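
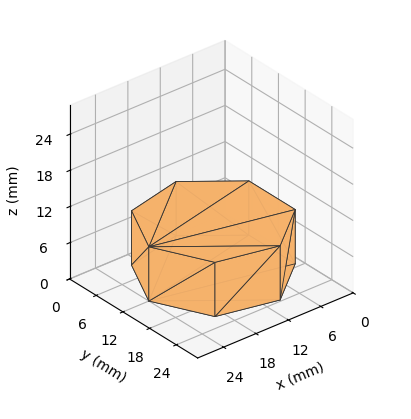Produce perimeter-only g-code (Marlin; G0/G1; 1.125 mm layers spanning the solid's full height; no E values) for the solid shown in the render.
Reading the render: the shape is a regular 7-sided prism (a cylinder approximated with 7 flat sides), circumscribed radius ≈ 12 mm, height ≈ 9 mm (dimensions read to the nearest mm from the axis ticks). For the g-code, the solid's height is divided into equal slices at the stated Δz and each level perimeter traced with G1 moves after a G0 lift.

; perimeter-only toolpath
G21 ; units = mm
G90 ; absolute positioning
G28 ; home
; layer 1
G0 Z1.125
G0 X24.000 Y12.000
G1 X19.482 Y21.382
G1 X9.330 Y23.699
G1 X1.188 Y17.207
G1 X1.188 Y6.793
G1 X9.330 Y0.301
G1 X19.482 Y2.618
G1 X24.000 Y12.000
; layer 2
G0 Z2.250
G0 X24.000 Y12.000
G1 X19.482 Y21.382
G1 X9.330 Y23.699
G1 X1.188 Y17.207
G1 X1.188 Y6.793
G1 X9.330 Y0.301
G1 X19.482 Y2.618
G1 X24.000 Y12.000
; layer 3
G0 Z3.375
G0 X24.000 Y12.000
G1 X19.482 Y21.382
G1 X9.330 Y23.699
G1 X1.188 Y17.207
G1 X1.188 Y6.793
G1 X9.330 Y0.301
G1 X19.482 Y2.618
G1 X24.000 Y12.000
; layer 4
G0 Z4.500
G0 X24.000 Y12.000
G1 X19.482 Y21.382
G1 X9.330 Y23.699
G1 X1.188 Y17.207
G1 X1.188 Y6.793
G1 X9.330 Y0.301
G1 X19.482 Y2.618
G1 X24.000 Y12.000
; layer 5
G0 Z5.625
G0 X24.000 Y12.000
G1 X19.482 Y21.382
G1 X9.330 Y23.699
G1 X1.188 Y17.207
G1 X1.188 Y6.793
G1 X9.330 Y0.301
G1 X19.482 Y2.618
G1 X24.000 Y12.000
; layer 6
G0 Z6.750
G0 X24.000 Y12.000
G1 X19.482 Y21.382
G1 X9.330 Y23.699
G1 X1.188 Y17.207
G1 X1.188 Y6.793
G1 X9.330 Y0.301
G1 X19.482 Y2.618
G1 X24.000 Y12.000
; layer 7
G0 Z7.875
G0 X24.000 Y12.000
G1 X19.482 Y21.382
G1 X9.330 Y23.699
G1 X1.188 Y17.207
G1 X1.188 Y6.793
G1 X9.330 Y0.301
G1 X19.482 Y2.618
G1 X24.000 Y12.000
; layer 8
G0 Z9.000
G0 X24.000 Y12.000
G1 X19.482 Y21.382
G1 X9.330 Y23.699
G1 X1.188 Y17.207
G1 X1.188 Y6.793
G1 X9.330 Y0.301
G1 X19.482 Y2.618
G1 X24.000 Y12.000
M2 ; end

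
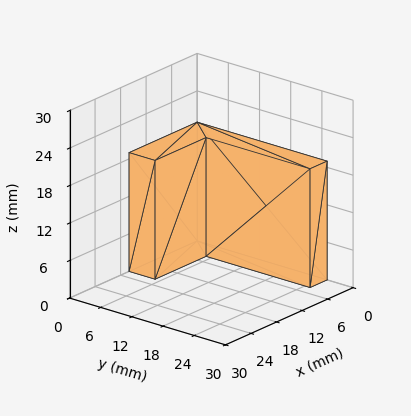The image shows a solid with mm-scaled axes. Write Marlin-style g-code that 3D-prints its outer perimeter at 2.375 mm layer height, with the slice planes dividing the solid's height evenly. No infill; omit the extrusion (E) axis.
Reading the render: the shape is an L-shaped prism: outer 16 × 25 mm, arm thicknesses ≈ 5 mm (horizontal) and 4 mm (vertical), extruded 19 mm in z (dimensions read to the nearest mm from the axis ticks). For the g-code, the solid's height is divided into equal slices at the stated Δz and each level perimeter traced with G1 moves after a G0 lift.

; perimeter-only toolpath
G21 ; units = mm
G90 ; absolute positioning
G28 ; home
; layer 1
G0 Z2.375
G0 X0.000 Y0.000
G1 X16.000 Y0.000
G1 X16.000 Y5.000
G1 X4.000 Y5.000
G1 X4.000 Y25.000
G1 X0.000 Y25.000
G1 X0.000 Y0.000
; layer 2
G0 Z4.750
G0 X0.000 Y0.000
G1 X16.000 Y0.000
G1 X16.000 Y5.000
G1 X4.000 Y5.000
G1 X4.000 Y25.000
G1 X0.000 Y25.000
G1 X0.000 Y0.000
; layer 3
G0 Z7.125
G0 X0.000 Y0.000
G1 X16.000 Y0.000
G1 X16.000 Y5.000
G1 X4.000 Y5.000
G1 X4.000 Y25.000
G1 X0.000 Y25.000
G1 X0.000 Y0.000
; layer 4
G0 Z9.500
G0 X0.000 Y0.000
G1 X16.000 Y0.000
G1 X16.000 Y5.000
G1 X4.000 Y5.000
G1 X4.000 Y25.000
G1 X0.000 Y25.000
G1 X0.000 Y0.000
; layer 5
G0 Z11.875
G0 X0.000 Y0.000
G1 X16.000 Y0.000
G1 X16.000 Y5.000
G1 X4.000 Y5.000
G1 X4.000 Y25.000
G1 X0.000 Y25.000
G1 X0.000 Y0.000
; layer 6
G0 Z14.250
G0 X0.000 Y0.000
G1 X16.000 Y0.000
G1 X16.000 Y5.000
G1 X4.000 Y5.000
G1 X4.000 Y25.000
G1 X0.000 Y25.000
G1 X0.000 Y0.000
; layer 7
G0 Z16.625
G0 X0.000 Y0.000
G1 X16.000 Y0.000
G1 X16.000 Y5.000
G1 X4.000 Y5.000
G1 X4.000 Y25.000
G1 X0.000 Y25.000
G1 X0.000 Y0.000
; layer 8
G0 Z19.000
G0 X0.000 Y0.000
G1 X16.000 Y0.000
G1 X16.000 Y5.000
G1 X4.000 Y5.000
G1 X4.000 Y25.000
G1 X0.000 Y25.000
G1 X0.000 Y0.000
M2 ; end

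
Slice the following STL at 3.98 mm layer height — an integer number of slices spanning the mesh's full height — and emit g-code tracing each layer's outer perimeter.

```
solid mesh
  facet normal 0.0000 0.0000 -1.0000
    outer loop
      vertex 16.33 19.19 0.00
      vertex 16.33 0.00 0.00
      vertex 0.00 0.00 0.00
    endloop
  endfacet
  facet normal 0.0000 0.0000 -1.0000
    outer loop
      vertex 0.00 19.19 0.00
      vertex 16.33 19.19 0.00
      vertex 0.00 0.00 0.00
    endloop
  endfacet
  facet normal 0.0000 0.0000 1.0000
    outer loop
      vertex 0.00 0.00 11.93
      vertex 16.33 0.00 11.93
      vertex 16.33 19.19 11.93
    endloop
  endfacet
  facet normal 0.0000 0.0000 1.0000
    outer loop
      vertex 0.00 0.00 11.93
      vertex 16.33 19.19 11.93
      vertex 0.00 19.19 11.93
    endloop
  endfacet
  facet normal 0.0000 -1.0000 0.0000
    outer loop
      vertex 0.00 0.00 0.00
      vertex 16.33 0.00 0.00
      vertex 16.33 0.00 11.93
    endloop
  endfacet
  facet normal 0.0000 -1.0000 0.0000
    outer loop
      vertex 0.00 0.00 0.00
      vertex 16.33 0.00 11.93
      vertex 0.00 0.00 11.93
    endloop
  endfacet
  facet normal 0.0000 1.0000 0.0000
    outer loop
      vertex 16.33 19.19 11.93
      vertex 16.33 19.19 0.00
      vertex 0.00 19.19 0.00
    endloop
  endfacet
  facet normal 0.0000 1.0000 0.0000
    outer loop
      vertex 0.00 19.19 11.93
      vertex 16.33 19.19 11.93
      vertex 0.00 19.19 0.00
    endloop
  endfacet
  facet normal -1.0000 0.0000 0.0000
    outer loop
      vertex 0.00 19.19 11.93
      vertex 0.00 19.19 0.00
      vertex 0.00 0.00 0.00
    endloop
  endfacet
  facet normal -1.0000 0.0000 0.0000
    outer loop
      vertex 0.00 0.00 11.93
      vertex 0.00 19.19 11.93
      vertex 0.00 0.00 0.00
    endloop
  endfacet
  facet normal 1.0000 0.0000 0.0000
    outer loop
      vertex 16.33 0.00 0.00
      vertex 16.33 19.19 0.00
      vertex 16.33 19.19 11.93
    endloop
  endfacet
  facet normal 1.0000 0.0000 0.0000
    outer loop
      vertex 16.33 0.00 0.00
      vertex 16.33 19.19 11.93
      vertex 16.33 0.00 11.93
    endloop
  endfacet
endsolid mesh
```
; perimeter-only toolpath
G21 ; units = mm
G90 ; absolute positioning
G28 ; home
; layer 1
G0 Z3.98
G0 X0.00 Y0.00
G1 X16.33 Y0.00
G1 X16.33 Y19.19
G1 X0.00 Y19.19
G1 X0.00 Y0.00
; layer 2
G0 Z7.95
G0 X0.00 Y0.00
G1 X16.33 Y0.00
G1 X16.33 Y19.19
G1 X0.00 Y19.19
G1 X0.00 Y0.00
; layer 3
G0 Z11.93
G0 X0.00 Y0.00
G1 X16.33 Y0.00
G1 X16.33 Y19.19
G1 X0.00 Y19.19
G1 X0.00 Y0.00
M2 ; end

The solid is a rectangular box, roughly 16.3 × 19.2 mm footprint and 11.9 mm tall. Slicing at Δz = 3.98 mm — 3 equal slices spanning the solid's height, so layer i sits at z = i·h/3 — gives 3 non-empty perimeters. Each is a 4-segment closed polygon; G0 lifts to the layer z and rapids to the start vertex, then G1 traces the edges.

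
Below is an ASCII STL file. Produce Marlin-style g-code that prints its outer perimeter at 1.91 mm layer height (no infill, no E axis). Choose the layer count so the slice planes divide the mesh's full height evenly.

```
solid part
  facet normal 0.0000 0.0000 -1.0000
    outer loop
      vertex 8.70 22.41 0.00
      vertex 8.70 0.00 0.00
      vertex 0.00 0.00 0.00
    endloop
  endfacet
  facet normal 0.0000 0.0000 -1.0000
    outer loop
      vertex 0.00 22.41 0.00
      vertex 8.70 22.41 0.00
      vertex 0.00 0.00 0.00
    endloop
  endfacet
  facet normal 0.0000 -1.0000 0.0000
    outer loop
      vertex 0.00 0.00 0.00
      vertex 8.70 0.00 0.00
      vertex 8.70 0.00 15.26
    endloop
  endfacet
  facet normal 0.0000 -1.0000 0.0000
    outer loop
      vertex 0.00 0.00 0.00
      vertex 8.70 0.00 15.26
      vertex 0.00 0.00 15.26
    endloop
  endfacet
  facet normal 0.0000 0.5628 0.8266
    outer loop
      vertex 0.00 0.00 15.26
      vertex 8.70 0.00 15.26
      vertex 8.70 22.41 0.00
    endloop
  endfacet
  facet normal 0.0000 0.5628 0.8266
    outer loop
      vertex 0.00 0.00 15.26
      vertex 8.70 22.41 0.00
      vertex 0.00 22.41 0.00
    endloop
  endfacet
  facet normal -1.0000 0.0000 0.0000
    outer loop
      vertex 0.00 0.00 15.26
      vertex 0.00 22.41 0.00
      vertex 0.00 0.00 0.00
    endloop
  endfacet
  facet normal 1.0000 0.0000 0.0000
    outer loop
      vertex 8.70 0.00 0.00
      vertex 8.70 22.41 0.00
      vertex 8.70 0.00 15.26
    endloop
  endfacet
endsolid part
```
; perimeter-only toolpath
G21 ; units = mm
G90 ; absolute positioning
G28 ; home
; layer 1
G0 Z1.91
G0 X0.00 Y0.00
G1 X8.70 Y0.00
G1 X8.70 Y19.61
G1 X0.00 Y19.61
G1 X0.00 Y0.00
; layer 2
G0 Z3.81
G0 X0.00 Y0.00
G1 X8.70 Y0.00
G1 X8.70 Y16.81
G1 X0.00 Y16.81
G1 X0.00 Y0.00
; layer 3
G0 Z5.72
G0 X0.00 Y0.00
G1 X8.70 Y0.00
G1 X8.70 Y14.01
G1 X0.00 Y14.01
G1 X0.00 Y0.00
; layer 4
G0 Z7.63
G0 X0.00 Y0.00
G1 X8.70 Y0.00
G1 X8.70 Y11.21
G1 X0.00 Y11.21
G1 X0.00 Y0.00
; layer 5
G0 Z9.54
G0 X0.00 Y0.00
G1 X8.70 Y0.00
G1 X8.70 Y8.40
G1 X0.00 Y8.40
G1 X0.00 Y0.00
; layer 6
G0 Z11.45
G0 X0.00 Y0.00
G1 X8.70 Y0.00
G1 X8.70 Y5.60
G1 X0.00 Y5.60
G1 X0.00 Y0.00
; layer 7
G0 Z13.35
G0 X0.00 Y0.00
G1 X8.70 Y0.00
G1 X8.70 Y2.80
G1 X0.00 Y2.80
G1 X0.00 Y0.00
M2 ; end

The solid is a wedge (ramp): 8.7 × 22.4 mm base, rising to 15.3 mm along the y=0 edge and sloping linearly to z=0 at y=22.4. Slicing at Δz = 1.91 mm — 8 equal slices spanning the solid's height, so layer i sits at z = i·h/8 — gives 7 non-empty perimeters. Each is a 4-segment closed polygon; G0 lifts to the layer z and rapids to the start vertex, then G1 traces the edges. The cross-section shrinks linearly with z (the slice at the apex is degenerate and omitted).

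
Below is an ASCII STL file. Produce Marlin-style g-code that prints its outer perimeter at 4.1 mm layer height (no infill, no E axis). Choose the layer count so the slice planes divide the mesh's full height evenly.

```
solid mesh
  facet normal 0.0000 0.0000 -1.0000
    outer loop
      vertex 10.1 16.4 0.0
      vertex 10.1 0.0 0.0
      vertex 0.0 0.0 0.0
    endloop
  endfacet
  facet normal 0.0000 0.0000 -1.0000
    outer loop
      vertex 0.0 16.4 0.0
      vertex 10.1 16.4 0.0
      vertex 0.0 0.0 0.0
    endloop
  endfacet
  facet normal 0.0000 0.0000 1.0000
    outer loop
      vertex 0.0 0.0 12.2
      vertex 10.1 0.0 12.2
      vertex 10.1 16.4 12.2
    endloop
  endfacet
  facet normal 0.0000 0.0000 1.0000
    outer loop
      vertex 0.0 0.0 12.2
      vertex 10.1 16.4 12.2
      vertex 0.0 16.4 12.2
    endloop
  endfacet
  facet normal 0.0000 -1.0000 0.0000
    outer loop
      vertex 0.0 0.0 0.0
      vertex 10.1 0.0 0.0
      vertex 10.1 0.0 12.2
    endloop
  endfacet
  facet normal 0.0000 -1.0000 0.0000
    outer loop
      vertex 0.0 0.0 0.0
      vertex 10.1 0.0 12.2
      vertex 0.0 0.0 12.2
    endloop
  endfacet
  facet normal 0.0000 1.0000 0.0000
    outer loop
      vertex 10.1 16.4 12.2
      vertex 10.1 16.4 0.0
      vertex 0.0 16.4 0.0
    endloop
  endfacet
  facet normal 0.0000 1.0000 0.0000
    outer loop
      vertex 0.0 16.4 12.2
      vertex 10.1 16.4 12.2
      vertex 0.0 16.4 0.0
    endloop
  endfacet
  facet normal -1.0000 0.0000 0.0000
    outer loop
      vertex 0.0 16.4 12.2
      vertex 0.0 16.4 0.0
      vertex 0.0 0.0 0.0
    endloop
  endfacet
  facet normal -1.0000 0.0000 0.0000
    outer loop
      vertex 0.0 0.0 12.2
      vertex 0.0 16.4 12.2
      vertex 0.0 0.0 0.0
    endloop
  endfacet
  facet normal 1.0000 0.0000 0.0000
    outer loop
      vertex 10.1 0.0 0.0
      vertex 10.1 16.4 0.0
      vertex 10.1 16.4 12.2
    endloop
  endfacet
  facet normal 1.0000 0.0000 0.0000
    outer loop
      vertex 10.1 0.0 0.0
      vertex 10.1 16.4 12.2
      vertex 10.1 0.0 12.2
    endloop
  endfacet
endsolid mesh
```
; perimeter-only toolpath
G21 ; units = mm
G90 ; absolute positioning
G28 ; home
; layer 1
G0 Z4.1
G0 X0.0 Y0.0
G1 X10.1 Y0.0
G1 X10.1 Y16.4
G1 X0.0 Y16.4
G1 X0.0 Y0.0
; layer 2
G0 Z8.1
G0 X0.0 Y0.0
G1 X10.1 Y0.0
G1 X10.1 Y16.4
G1 X0.0 Y16.4
G1 X0.0 Y0.0
; layer 3
G0 Z12.2
G0 X0.0 Y0.0
G1 X10.1 Y0.0
G1 X10.1 Y16.4
G1 X0.0 Y16.4
G1 X0.0 Y0.0
M2 ; end

The solid is a rectangular box, roughly 10.1 × 16.4 mm footprint and 12.2 mm tall. Slicing at Δz = 4.1 mm — 3 equal slices spanning the solid's height, so layer i sits at z = i·h/3 — gives 3 non-empty perimeters. Each is a 4-segment closed polygon; G0 lifts to the layer z and rapids to the start vertex, then G1 traces the edges.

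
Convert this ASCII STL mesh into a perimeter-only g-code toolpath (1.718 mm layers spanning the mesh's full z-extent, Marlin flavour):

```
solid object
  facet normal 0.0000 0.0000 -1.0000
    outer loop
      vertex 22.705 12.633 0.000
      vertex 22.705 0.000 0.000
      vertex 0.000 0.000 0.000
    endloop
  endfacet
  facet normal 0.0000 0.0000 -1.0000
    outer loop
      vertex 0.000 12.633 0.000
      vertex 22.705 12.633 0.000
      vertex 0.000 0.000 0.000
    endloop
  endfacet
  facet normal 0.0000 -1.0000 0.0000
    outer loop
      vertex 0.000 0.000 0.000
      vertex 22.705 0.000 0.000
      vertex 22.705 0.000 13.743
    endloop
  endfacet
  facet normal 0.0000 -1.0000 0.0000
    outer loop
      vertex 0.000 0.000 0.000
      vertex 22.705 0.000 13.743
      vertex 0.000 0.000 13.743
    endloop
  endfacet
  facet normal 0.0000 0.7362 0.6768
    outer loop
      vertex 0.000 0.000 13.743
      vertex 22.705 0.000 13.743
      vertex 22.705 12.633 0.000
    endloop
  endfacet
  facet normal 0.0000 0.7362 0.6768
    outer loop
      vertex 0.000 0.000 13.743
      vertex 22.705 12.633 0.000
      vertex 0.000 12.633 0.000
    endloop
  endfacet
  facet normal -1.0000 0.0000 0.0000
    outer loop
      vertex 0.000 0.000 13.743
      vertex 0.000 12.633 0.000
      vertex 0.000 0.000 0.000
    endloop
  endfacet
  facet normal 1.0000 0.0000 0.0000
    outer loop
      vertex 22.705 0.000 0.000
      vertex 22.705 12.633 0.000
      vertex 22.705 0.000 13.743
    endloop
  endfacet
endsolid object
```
; perimeter-only toolpath
G21 ; units = mm
G90 ; absolute positioning
G28 ; home
; layer 1
G0 Z1.718
G0 X0.000 Y0.000
G1 X22.705 Y0.000
G1 X22.705 Y11.054
G1 X0.000 Y11.054
G1 X0.000 Y0.000
; layer 2
G0 Z3.436
G0 X0.000 Y0.000
G1 X22.705 Y0.000
G1 X22.705 Y9.475
G1 X0.000 Y9.475
G1 X0.000 Y0.000
; layer 3
G0 Z5.154
G0 X0.000 Y0.000
G1 X22.705 Y0.000
G1 X22.705 Y7.896
G1 X0.000 Y7.896
G1 X0.000 Y0.000
; layer 4
G0 Z6.872
G0 X0.000 Y0.000
G1 X22.705 Y0.000
G1 X22.705 Y6.316
G1 X0.000 Y6.316
G1 X0.000 Y0.000
; layer 5
G0 Z8.589
G0 X0.000 Y0.000
G1 X22.705 Y0.000
G1 X22.705 Y4.737
G1 X0.000 Y4.737
G1 X0.000 Y0.000
; layer 6
G0 Z10.307
G0 X0.000 Y0.000
G1 X22.705 Y0.000
G1 X22.705 Y3.158
G1 X0.000 Y3.158
G1 X0.000 Y0.000
; layer 7
G0 Z12.025
G0 X0.000 Y0.000
G1 X22.705 Y0.000
G1 X22.705 Y1.579
G1 X0.000 Y1.579
G1 X0.000 Y0.000
M2 ; end

The solid is a wedge (ramp): 22.7 × 12.6 mm base, rising to 13.7 mm along the y=0 edge and sloping linearly to z=0 at y=12.6. Slicing at Δz = 1.718 mm — 8 equal slices spanning the solid's height, so layer i sits at z = i·h/8 — gives 7 non-empty perimeters. Each is a 4-segment closed polygon; G0 lifts to the layer z and rapids to the start vertex, then G1 traces the edges. The cross-section shrinks linearly with z (the slice at the apex is degenerate and omitted).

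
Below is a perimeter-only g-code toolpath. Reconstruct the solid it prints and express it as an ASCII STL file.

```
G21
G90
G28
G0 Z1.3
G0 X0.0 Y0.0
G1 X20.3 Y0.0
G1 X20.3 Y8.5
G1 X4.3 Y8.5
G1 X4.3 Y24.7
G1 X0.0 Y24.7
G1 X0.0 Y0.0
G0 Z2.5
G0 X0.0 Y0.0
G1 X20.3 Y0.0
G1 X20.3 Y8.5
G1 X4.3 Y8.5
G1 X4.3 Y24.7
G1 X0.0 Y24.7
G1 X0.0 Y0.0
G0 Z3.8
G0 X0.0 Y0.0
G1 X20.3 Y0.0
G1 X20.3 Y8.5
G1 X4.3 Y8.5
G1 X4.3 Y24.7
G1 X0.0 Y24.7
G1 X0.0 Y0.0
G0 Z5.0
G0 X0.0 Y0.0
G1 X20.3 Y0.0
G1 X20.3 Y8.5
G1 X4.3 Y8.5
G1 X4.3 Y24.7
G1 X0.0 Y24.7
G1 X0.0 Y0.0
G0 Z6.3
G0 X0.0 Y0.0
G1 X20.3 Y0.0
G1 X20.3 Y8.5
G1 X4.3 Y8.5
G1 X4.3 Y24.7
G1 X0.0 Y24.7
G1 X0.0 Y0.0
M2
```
solid part
  facet normal 0.0000 0.0000 -1.0000
    outer loop
      vertex 20.3 8.5 0.0
      vertex 20.3 0.0 0.0
      vertex 0.0 0.0 0.0
    endloop
  endfacet
  facet normal 0.0000 0.0000 -1.0000
    outer loop
      vertex 4.3 8.5 0.0
      vertex 20.3 8.5 0.0
      vertex 0.0 0.0 0.0
    endloop
  endfacet
  facet normal 0.0000 0.0000 -1.0000
    outer loop
      vertex 4.3 24.7 0.0
      vertex 4.3 8.5 0.0
      vertex 0.0 0.0 0.0
    endloop
  endfacet
  facet normal 0.0000 0.0000 -1.0000
    outer loop
      vertex 0.0 24.7 0.0
      vertex 4.3 24.7 0.0
      vertex 0.0 0.0 0.0
    endloop
  endfacet
  facet normal 0.0000 0.0000 1.0000
    outer loop
      vertex 0.0 0.0 6.3
      vertex 20.3 0.0 6.3
      vertex 20.3 8.5 6.3
    endloop
  endfacet
  facet normal 0.0000 0.0000 1.0000
    outer loop
      vertex 0.0 0.0 6.3
      vertex 20.3 8.5 6.3
      vertex 4.3 8.5 6.3
    endloop
  endfacet
  facet normal 0.0000 0.0000 1.0000
    outer loop
      vertex 0.0 0.0 6.3
      vertex 4.3 8.5 6.3
      vertex 4.3 24.7 6.3
    endloop
  endfacet
  facet normal 0.0000 0.0000 1.0000
    outer loop
      vertex 0.0 0.0 6.3
      vertex 4.3 24.7 6.3
      vertex 0.0 24.7 6.3
    endloop
  endfacet
  facet normal 0.0000 -1.0000 0.0000
    outer loop
      vertex 0.0 0.0 0.0
      vertex 20.3 0.0 0.0
      vertex 20.3 0.0 6.3
    endloop
  endfacet
  facet normal 0.0000 -1.0000 0.0000
    outer loop
      vertex 0.0 0.0 0.0
      vertex 20.3 0.0 6.3
      vertex 0.0 0.0 6.3
    endloop
  endfacet
  facet normal 1.0000 0.0000 0.0000
    outer loop
      vertex 20.3 0.0 0.0
      vertex 20.3 8.5 0.0
      vertex 20.3 8.5 6.3
    endloop
  endfacet
  facet normal 1.0000 0.0000 0.0000
    outer loop
      vertex 20.3 0.0 0.0
      vertex 20.3 8.5 6.3
      vertex 20.3 0.0 6.3
    endloop
  endfacet
  facet normal 0.0000 1.0000 0.0000
    outer loop
      vertex 20.3 8.5 0.0
      vertex 4.3 8.5 0.0
      vertex 4.3 8.5 6.3
    endloop
  endfacet
  facet normal 0.0000 1.0000 0.0000
    outer loop
      vertex 20.3 8.5 0.0
      vertex 4.3 8.5 6.3
      vertex 20.3 8.5 6.3
    endloop
  endfacet
  facet normal 1.0000 0.0000 0.0000
    outer loop
      vertex 4.3 8.5 0.0
      vertex 4.3 24.7 0.0
      vertex 4.3 24.7 6.3
    endloop
  endfacet
  facet normal 1.0000 0.0000 0.0000
    outer loop
      vertex 4.3 8.5 0.0
      vertex 4.3 24.7 6.3
      vertex 4.3 8.5 6.3
    endloop
  endfacet
  facet normal 0.0000 1.0000 0.0000
    outer loop
      vertex 4.3 24.7 0.0
      vertex 0.0 24.7 0.0
      vertex 0.0 24.7 6.3
    endloop
  endfacet
  facet normal 0.0000 1.0000 0.0000
    outer loop
      vertex 4.3 24.7 0.0
      vertex 0.0 24.7 6.3
      vertex 4.3 24.7 6.3
    endloop
  endfacet
  facet normal -1.0000 0.0000 0.0000
    outer loop
      vertex 0.0 24.7 0.0
      vertex 0.0 0.0 0.0
      vertex 0.0 0.0 6.3
    endloop
  endfacet
  facet normal -1.0000 0.0000 0.0000
    outer loop
      vertex 0.0 24.7 0.0
      vertex 0.0 0.0 6.3
      vertex 0.0 24.7 6.3
    endloop
  endfacet
endsolid part

The G0 Z moves step by Δz≈1.3 mm. Every layer's G1 loop is the same polygon, so the solid is a straight extrusion of it from z=0 to z≈6.3. Closing with flat bottom and top caps and triangulating gives 20 facets — an L-shaped prism: outer 20.3 × 24.7 mm, arm thicknesses ≈ 8.5 mm (horizontal) and 4.3 mm (vertical), extruded 6.3 mm in z.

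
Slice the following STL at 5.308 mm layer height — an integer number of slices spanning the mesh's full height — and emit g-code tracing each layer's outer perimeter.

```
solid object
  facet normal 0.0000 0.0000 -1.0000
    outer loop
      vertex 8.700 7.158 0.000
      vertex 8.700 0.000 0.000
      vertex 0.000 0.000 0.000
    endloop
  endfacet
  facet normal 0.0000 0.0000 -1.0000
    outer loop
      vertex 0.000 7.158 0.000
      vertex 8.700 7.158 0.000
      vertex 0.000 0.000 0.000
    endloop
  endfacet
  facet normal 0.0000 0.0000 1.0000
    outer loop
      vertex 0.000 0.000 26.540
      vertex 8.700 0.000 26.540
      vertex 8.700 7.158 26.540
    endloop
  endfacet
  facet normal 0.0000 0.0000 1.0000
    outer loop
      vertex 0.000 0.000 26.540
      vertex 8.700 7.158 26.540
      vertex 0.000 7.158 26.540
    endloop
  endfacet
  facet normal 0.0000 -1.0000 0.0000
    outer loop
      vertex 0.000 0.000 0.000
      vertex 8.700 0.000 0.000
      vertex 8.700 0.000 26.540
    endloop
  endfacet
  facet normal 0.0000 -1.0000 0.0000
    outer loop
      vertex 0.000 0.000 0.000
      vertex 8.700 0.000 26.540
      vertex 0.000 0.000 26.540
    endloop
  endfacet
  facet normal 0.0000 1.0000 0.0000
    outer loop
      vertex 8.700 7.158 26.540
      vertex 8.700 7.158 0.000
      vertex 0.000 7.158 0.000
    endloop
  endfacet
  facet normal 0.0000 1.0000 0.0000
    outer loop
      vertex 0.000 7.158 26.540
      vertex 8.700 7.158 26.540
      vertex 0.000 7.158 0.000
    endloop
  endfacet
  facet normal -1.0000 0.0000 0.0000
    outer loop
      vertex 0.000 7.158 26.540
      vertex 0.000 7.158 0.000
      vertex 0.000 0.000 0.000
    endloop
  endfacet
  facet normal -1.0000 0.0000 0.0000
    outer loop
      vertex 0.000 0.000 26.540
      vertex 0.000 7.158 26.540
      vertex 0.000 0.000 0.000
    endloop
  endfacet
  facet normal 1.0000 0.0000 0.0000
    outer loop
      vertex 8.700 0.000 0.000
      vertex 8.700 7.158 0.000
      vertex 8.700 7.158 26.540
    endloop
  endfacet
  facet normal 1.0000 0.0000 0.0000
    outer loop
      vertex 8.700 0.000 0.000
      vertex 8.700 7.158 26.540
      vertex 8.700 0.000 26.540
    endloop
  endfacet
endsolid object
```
; perimeter-only toolpath
G21 ; units = mm
G90 ; absolute positioning
G28 ; home
; layer 1
G0 Z5.308
G0 X0.000 Y0.000
G1 X8.700 Y0.000
G1 X8.700 Y7.158
G1 X0.000 Y7.158
G1 X0.000 Y0.000
; layer 2
G0 Z10.616
G0 X0.000 Y0.000
G1 X8.700 Y0.000
G1 X8.700 Y7.158
G1 X0.000 Y7.158
G1 X0.000 Y0.000
; layer 3
G0 Z15.924
G0 X0.000 Y0.000
G1 X8.700 Y0.000
G1 X8.700 Y7.158
G1 X0.000 Y7.158
G1 X0.000 Y0.000
; layer 4
G0 Z21.232
G0 X0.000 Y0.000
G1 X8.700 Y0.000
G1 X8.700 Y7.158
G1 X0.000 Y7.158
G1 X0.000 Y0.000
; layer 5
G0 Z26.540
G0 X0.000 Y0.000
G1 X8.700 Y0.000
G1 X8.700 Y7.158
G1 X0.000 Y7.158
G1 X0.000 Y0.000
M2 ; end

The solid is a rectangular box, roughly 8.7 × 7.16 mm footprint and 26.5 mm tall. Slicing at Δz = 5.308 mm — 5 equal slices spanning the solid's height, so layer i sits at z = i·h/5 — gives 5 non-empty perimeters. Each is a 4-segment closed polygon; G0 lifts to the layer z and rapids to the start vertex, then G1 traces the edges.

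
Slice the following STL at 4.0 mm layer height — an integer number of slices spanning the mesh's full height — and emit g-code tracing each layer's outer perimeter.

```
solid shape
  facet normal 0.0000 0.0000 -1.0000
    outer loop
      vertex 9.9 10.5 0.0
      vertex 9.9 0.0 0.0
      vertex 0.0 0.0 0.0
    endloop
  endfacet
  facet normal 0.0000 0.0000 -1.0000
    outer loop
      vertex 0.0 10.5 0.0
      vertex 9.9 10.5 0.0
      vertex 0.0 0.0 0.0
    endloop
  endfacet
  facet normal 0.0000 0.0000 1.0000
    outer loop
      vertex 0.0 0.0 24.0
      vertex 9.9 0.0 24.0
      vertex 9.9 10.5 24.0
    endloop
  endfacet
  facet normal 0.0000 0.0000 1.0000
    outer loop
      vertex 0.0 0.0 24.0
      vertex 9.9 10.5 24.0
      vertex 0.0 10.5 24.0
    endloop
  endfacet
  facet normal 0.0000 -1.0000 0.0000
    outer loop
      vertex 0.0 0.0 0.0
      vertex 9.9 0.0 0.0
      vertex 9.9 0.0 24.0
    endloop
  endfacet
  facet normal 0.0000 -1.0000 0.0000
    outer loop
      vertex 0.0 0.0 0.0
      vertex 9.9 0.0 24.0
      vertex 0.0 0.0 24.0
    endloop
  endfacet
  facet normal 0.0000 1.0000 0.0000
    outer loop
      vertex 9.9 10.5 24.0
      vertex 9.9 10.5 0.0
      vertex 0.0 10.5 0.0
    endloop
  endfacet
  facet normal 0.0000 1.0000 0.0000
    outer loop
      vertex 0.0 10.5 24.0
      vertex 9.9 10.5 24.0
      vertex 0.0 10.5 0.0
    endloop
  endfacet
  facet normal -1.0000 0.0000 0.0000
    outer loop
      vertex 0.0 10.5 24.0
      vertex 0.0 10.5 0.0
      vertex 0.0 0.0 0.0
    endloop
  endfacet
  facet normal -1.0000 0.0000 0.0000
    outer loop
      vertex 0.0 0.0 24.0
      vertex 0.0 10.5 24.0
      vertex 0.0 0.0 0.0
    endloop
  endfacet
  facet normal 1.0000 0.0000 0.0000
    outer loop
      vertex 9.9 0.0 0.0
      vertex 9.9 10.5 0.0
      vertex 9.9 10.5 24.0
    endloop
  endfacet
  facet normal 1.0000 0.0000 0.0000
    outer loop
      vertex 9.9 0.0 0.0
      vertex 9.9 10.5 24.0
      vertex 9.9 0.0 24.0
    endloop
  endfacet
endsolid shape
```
; perimeter-only toolpath
G21 ; units = mm
G90 ; absolute positioning
G28 ; home
; layer 1
G0 Z4.0
G0 X0.0 Y0.0
G1 X9.9 Y0.0
G1 X9.9 Y10.5
G1 X0.0 Y10.5
G1 X0.0 Y0.0
; layer 2
G0 Z8.0
G0 X0.0 Y0.0
G1 X9.9 Y0.0
G1 X9.9 Y10.5
G1 X0.0 Y10.5
G1 X0.0 Y0.0
; layer 3
G0 Z12.0
G0 X0.0 Y0.0
G1 X9.9 Y0.0
G1 X9.9 Y10.5
G1 X0.0 Y10.5
G1 X0.0 Y0.0
; layer 4
G0 Z16.0
G0 X0.0 Y0.0
G1 X9.9 Y0.0
G1 X9.9 Y10.5
G1 X0.0 Y10.5
G1 X0.0 Y0.0
; layer 5
G0 Z20.0
G0 X0.0 Y0.0
G1 X9.9 Y0.0
G1 X9.9 Y10.5
G1 X0.0 Y10.5
G1 X0.0 Y0.0
; layer 6
G0 Z24.0
G0 X0.0 Y0.0
G1 X9.9 Y0.0
G1 X9.9 Y10.5
G1 X0.0 Y10.5
G1 X0.0 Y0.0
M2 ; end

The solid is a rectangular box, roughly 9.9 × 10.5 mm footprint and 24 mm tall. Slicing at Δz = 4.0 mm — 6 equal slices spanning the solid's height, so layer i sits at z = i·h/6 — gives 6 non-empty perimeters. Each is a 4-segment closed polygon; G0 lifts to the layer z and rapids to the start vertex, then G1 traces the edges.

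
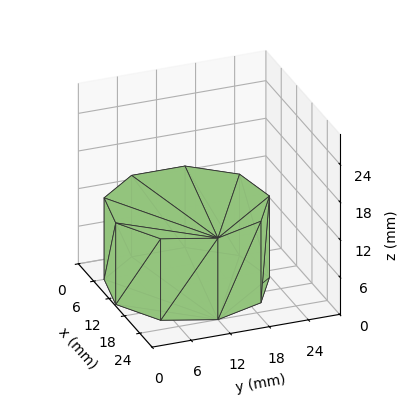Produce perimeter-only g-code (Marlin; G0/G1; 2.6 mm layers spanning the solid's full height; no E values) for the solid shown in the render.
Reading the render: the shape is a regular 9-sided prism (a cylinder approximated with 9 flat sides), circumscribed radius ≈ 12 mm, height ≈ 13 mm (dimensions read to the nearest mm from the axis ticks). For the g-code, the solid's height is divided into equal slices at the stated Δz and each level perimeter traced with G1 moves after a G0 lift.

; perimeter-only toolpath
G21 ; units = mm
G90 ; absolute positioning
G28 ; home
; layer 1
G0 Z2.6
G0 X24.0 Y12.0
G1 X21.2 Y19.7
G1 X14.1 Y23.8
G1 X6.0 Y22.4
G1 X0.7 Y16.1
G1 X0.7 Y7.9
G1 X6.0 Y1.6
G1 X14.1 Y0.2
G1 X21.2 Y4.3
G1 X24.0 Y12.0
; layer 2
G0 Z5.2
G0 X24.0 Y12.0
G1 X21.2 Y19.7
G1 X14.1 Y23.8
G1 X6.0 Y22.4
G1 X0.7 Y16.1
G1 X0.7 Y7.9
G1 X6.0 Y1.6
G1 X14.1 Y0.2
G1 X21.2 Y4.3
G1 X24.0 Y12.0
; layer 3
G0 Z7.8
G0 X24.0 Y12.0
G1 X21.2 Y19.7
G1 X14.1 Y23.8
G1 X6.0 Y22.4
G1 X0.7 Y16.1
G1 X0.7 Y7.9
G1 X6.0 Y1.6
G1 X14.1 Y0.2
G1 X21.2 Y4.3
G1 X24.0 Y12.0
; layer 4
G0 Z10.4
G0 X24.0 Y12.0
G1 X21.2 Y19.7
G1 X14.1 Y23.8
G1 X6.0 Y22.4
G1 X0.7 Y16.1
G1 X0.7 Y7.9
G1 X6.0 Y1.6
G1 X14.1 Y0.2
G1 X21.2 Y4.3
G1 X24.0 Y12.0
; layer 5
G0 Z13.0
G0 X24.0 Y12.0
G1 X21.2 Y19.7
G1 X14.1 Y23.8
G1 X6.0 Y22.4
G1 X0.7 Y16.1
G1 X0.7 Y7.9
G1 X6.0 Y1.6
G1 X14.1 Y0.2
G1 X21.2 Y4.3
G1 X24.0 Y12.0
M2 ; end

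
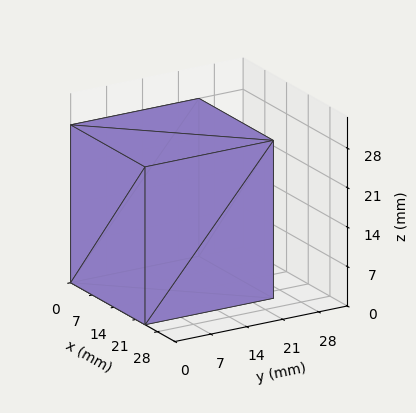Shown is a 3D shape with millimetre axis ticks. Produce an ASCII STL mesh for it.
Reading the render: the shape is a rectangular box, roughly 24 × 25 mm footprint and 28 mm tall (dimensions read to the nearest mm from the axis ticks). For the STL, each face is triangulated and given an outward normal.

solid part
  facet normal 0.0000 0.0000 -1.0000
    outer loop
      vertex 24.000 25.000 0.000
      vertex 24.000 0.000 0.000
      vertex 0.000 0.000 0.000
    endloop
  endfacet
  facet normal 0.0000 0.0000 -1.0000
    outer loop
      vertex 0.000 25.000 0.000
      vertex 24.000 25.000 0.000
      vertex 0.000 0.000 0.000
    endloop
  endfacet
  facet normal 0.0000 0.0000 1.0000
    outer loop
      vertex 0.000 0.000 28.000
      vertex 24.000 0.000 28.000
      vertex 24.000 25.000 28.000
    endloop
  endfacet
  facet normal 0.0000 0.0000 1.0000
    outer loop
      vertex 0.000 0.000 28.000
      vertex 24.000 25.000 28.000
      vertex 0.000 25.000 28.000
    endloop
  endfacet
  facet normal 0.0000 -1.0000 0.0000
    outer loop
      vertex 0.000 0.000 0.000
      vertex 24.000 0.000 0.000
      vertex 24.000 0.000 28.000
    endloop
  endfacet
  facet normal 0.0000 -1.0000 0.0000
    outer loop
      vertex 0.000 0.000 0.000
      vertex 24.000 0.000 28.000
      vertex 0.000 0.000 28.000
    endloop
  endfacet
  facet normal 0.0000 1.0000 0.0000
    outer loop
      vertex 24.000 25.000 28.000
      vertex 24.000 25.000 0.000
      vertex 0.000 25.000 0.000
    endloop
  endfacet
  facet normal 0.0000 1.0000 0.0000
    outer loop
      vertex 0.000 25.000 28.000
      vertex 24.000 25.000 28.000
      vertex 0.000 25.000 0.000
    endloop
  endfacet
  facet normal -1.0000 0.0000 0.0000
    outer loop
      vertex 0.000 25.000 28.000
      vertex 0.000 25.000 0.000
      vertex 0.000 0.000 0.000
    endloop
  endfacet
  facet normal -1.0000 0.0000 0.0000
    outer loop
      vertex 0.000 0.000 28.000
      vertex 0.000 25.000 28.000
      vertex 0.000 0.000 0.000
    endloop
  endfacet
  facet normal 1.0000 0.0000 0.0000
    outer loop
      vertex 24.000 0.000 0.000
      vertex 24.000 25.000 0.000
      vertex 24.000 25.000 28.000
    endloop
  endfacet
  facet normal 1.0000 0.0000 0.0000
    outer loop
      vertex 24.000 0.000 0.000
      vertex 24.000 25.000 28.000
      vertex 24.000 0.000 28.000
    endloop
  endfacet
endsolid part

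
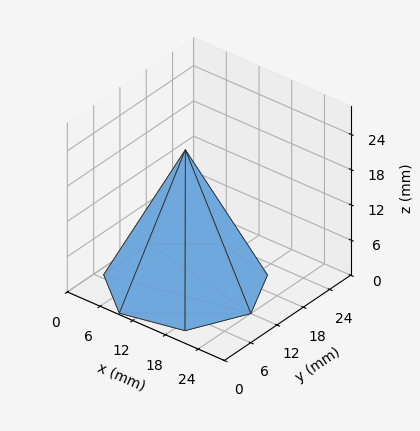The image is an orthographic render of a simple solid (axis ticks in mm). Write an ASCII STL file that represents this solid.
Reading the render: the shape is a regular 7-sided pyramid, base circumscribed radius ≈ 12 mm, apex at z ≈ 23 mm (dimensions read to the nearest mm from the axis ticks). For the STL, each face is triangulated and given an outward normal.

solid part
  facet normal 0.0000 0.0000 -1.0000
    outer loop
      vertex 9.3 23.7 0.0
      vertex 19.5 21.4 0.0
      vertex 24.0 12.0 0.0
    endloop
  endfacet
  facet normal 0.0000 0.0000 -1.0000
    outer loop
      vertex 1.2 17.2 0.0
      vertex 9.3 23.7 0.0
      vertex 24.0 12.0 0.0
    endloop
  endfacet
  facet normal 0.0000 0.0000 -1.0000
    outer loop
      vertex 1.2 6.8 0.0
      vertex 1.2 17.2 0.0
      vertex 24.0 12.0 0.0
    endloop
  endfacet
  facet normal 0.0000 0.0000 -1.0000
    outer loop
      vertex 9.3 0.3 0.0
      vertex 1.2 6.8 0.0
      vertex 24.0 12.0 0.0
    endloop
  endfacet
  facet normal 0.0000 0.0000 -1.0000
    outer loop
      vertex 19.5 2.6 0.0
      vertex 9.3 0.3 0.0
      vertex 24.0 12.0 0.0
    endloop
  endfacet
  facet normal 0.8161 0.3907 0.4258
    outer loop
      vertex 24.0 12.0 0.0
      vertex 19.5 21.4 0.0
      vertex 12.0 12.0 23.0
    endloop
  endfacet
  facet normal 0.1990 0.8827 0.4257
    outer loop
      vertex 19.5 21.4 0.0
      vertex 9.3 23.7 0.0
      vertex 12.0 12.0 23.0
    endloop
  endfacet
  facet normal -0.5664 0.7058 0.4255
    outer loop
      vertex 9.3 23.7 0.0
      vertex 1.2 17.2 0.0
      vertex 12.0 12.0 23.0
    endloop
  endfacet
  facet normal -0.9052 0.0000 0.4250
    outer loop
      vertex 1.2 17.2 0.0
      vertex 1.2 6.8 0.0
      vertex 12.0 12.0 23.0
    endloop
  endfacet
  facet normal -0.5664 -0.7058 0.4255
    outer loop
      vertex 1.2 6.8 0.0
      vertex 9.3 0.3 0.0
      vertex 12.0 12.0 23.0
    endloop
  endfacet
  facet normal 0.1990 -0.8827 0.4257
    outer loop
      vertex 9.3 0.3 0.0
      vertex 19.5 2.6 0.0
      vertex 12.0 12.0 23.0
    endloop
  endfacet
  facet normal 0.8161 -0.3907 0.4258
    outer loop
      vertex 19.5 2.6 0.0
      vertex 24.0 12.0 0.0
      vertex 12.0 12.0 23.0
    endloop
  endfacet
endsolid part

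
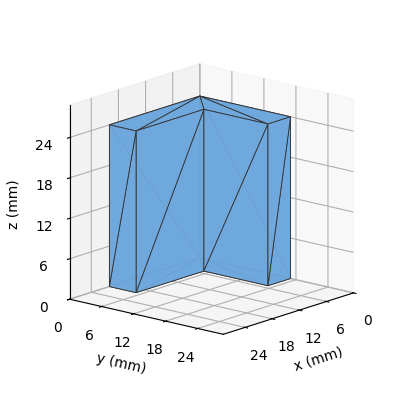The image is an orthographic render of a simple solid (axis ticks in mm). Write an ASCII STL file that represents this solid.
Reading the render: the shape is an L-shaped prism: outer 20 × 17 mm, arm thicknesses ≈ 5 mm (horizontal) and 5 mm (vertical), extruded 24 mm in z (dimensions read to the nearest mm from the axis ticks). For the STL, each face is triangulated and given an outward normal.

solid part
  facet normal 0.0000 0.0000 -1.0000
    outer loop
      vertex 20.0 5.0 0.0
      vertex 20.0 0.0 0.0
      vertex 0.0 0.0 0.0
    endloop
  endfacet
  facet normal 0.0000 0.0000 -1.0000
    outer loop
      vertex 5.0 5.0 0.0
      vertex 20.0 5.0 0.0
      vertex 0.0 0.0 0.0
    endloop
  endfacet
  facet normal 0.0000 0.0000 -1.0000
    outer loop
      vertex 5.0 17.0 0.0
      vertex 5.0 5.0 0.0
      vertex 0.0 0.0 0.0
    endloop
  endfacet
  facet normal 0.0000 0.0000 -1.0000
    outer loop
      vertex 0.0 17.0 0.0
      vertex 5.0 17.0 0.0
      vertex 0.0 0.0 0.0
    endloop
  endfacet
  facet normal 0.0000 0.0000 1.0000
    outer loop
      vertex 0.0 0.0 24.0
      vertex 20.0 0.0 24.0
      vertex 20.0 5.0 24.0
    endloop
  endfacet
  facet normal 0.0000 0.0000 1.0000
    outer loop
      vertex 0.0 0.0 24.0
      vertex 20.0 5.0 24.0
      vertex 5.0 5.0 24.0
    endloop
  endfacet
  facet normal 0.0000 0.0000 1.0000
    outer loop
      vertex 0.0 0.0 24.0
      vertex 5.0 5.0 24.0
      vertex 5.0 17.0 24.0
    endloop
  endfacet
  facet normal 0.0000 0.0000 1.0000
    outer loop
      vertex 0.0 0.0 24.0
      vertex 5.0 17.0 24.0
      vertex 0.0 17.0 24.0
    endloop
  endfacet
  facet normal 0.0000 -1.0000 0.0000
    outer loop
      vertex 0.0 0.0 0.0
      vertex 20.0 0.0 0.0
      vertex 20.0 0.0 24.0
    endloop
  endfacet
  facet normal 0.0000 -1.0000 0.0000
    outer loop
      vertex 0.0 0.0 0.0
      vertex 20.0 0.0 24.0
      vertex 0.0 0.0 24.0
    endloop
  endfacet
  facet normal 1.0000 0.0000 0.0000
    outer loop
      vertex 20.0 0.0 0.0
      vertex 20.0 5.0 0.0
      vertex 20.0 5.0 24.0
    endloop
  endfacet
  facet normal 1.0000 0.0000 0.0000
    outer loop
      vertex 20.0 0.0 0.0
      vertex 20.0 5.0 24.0
      vertex 20.0 0.0 24.0
    endloop
  endfacet
  facet normal 0.0000 1.0000 0.0000
    outer loop
      vertex 20.0 5.0 0.0
      vertex 5.0 5.0 0.0
      vertex 5.0 5.0 24.0
    endloop
  endfacet
  facet normal 0.0000 1.0000 0.0000
    outer loop
      vertex 20.0 5.0 0.0
      vertex 5.0 5.0 24.0
      vertex 20.0 5.0 24.0
    endloop
  endfacet
  facet normal 1.0000 0.0000 0.0000
    outer loop
      vertex 5.0 5.0 0.0
      vertex 5.0 17.0 0.0
      vertex 5.0 17.0 24.0
    endloop
  endfacet
  facet normal 1.0000 0.0000 0.0000
    outer loop
      vertex 5.0 5.0 0.0
      vertex 5.0 17.0 24.0
      vertex 5.0 5.0 24.0
    endloop
  endfacet
  facet normal 0.0000 1.0000 0.0000
    outer loop
      vertex 5.0 17.0 0.0
      vertex 0.0 17.0 0.0
      vertex 0.0 17.0 24.0
    endloop
  endfacet
  facet normal 0.0000 1.0000 0.0000
    outer loop
      vertex 5.0 17.0 0.0
      vertex 0.0 17.0 24.0
      vertex 5.0 17.0 24.0
    endloop
  endfacet
  facet normal -1.0000 0.0000 0.0000
    outer loop
      vertex 0.0 17.0 0.0
      vertex 0.0 0.0 0.0
      vertex 0.0 0.0 24.0
    endloop
  endfacet
  facet normal -1.0000 0.0000 0.0000
    outer loop
      vertex 0.0 17.0 0.0
      vertex 0.0 0.0 24.0
      vertex 0.0 17.0 24.0
    endloop
  endfacet
endsolid part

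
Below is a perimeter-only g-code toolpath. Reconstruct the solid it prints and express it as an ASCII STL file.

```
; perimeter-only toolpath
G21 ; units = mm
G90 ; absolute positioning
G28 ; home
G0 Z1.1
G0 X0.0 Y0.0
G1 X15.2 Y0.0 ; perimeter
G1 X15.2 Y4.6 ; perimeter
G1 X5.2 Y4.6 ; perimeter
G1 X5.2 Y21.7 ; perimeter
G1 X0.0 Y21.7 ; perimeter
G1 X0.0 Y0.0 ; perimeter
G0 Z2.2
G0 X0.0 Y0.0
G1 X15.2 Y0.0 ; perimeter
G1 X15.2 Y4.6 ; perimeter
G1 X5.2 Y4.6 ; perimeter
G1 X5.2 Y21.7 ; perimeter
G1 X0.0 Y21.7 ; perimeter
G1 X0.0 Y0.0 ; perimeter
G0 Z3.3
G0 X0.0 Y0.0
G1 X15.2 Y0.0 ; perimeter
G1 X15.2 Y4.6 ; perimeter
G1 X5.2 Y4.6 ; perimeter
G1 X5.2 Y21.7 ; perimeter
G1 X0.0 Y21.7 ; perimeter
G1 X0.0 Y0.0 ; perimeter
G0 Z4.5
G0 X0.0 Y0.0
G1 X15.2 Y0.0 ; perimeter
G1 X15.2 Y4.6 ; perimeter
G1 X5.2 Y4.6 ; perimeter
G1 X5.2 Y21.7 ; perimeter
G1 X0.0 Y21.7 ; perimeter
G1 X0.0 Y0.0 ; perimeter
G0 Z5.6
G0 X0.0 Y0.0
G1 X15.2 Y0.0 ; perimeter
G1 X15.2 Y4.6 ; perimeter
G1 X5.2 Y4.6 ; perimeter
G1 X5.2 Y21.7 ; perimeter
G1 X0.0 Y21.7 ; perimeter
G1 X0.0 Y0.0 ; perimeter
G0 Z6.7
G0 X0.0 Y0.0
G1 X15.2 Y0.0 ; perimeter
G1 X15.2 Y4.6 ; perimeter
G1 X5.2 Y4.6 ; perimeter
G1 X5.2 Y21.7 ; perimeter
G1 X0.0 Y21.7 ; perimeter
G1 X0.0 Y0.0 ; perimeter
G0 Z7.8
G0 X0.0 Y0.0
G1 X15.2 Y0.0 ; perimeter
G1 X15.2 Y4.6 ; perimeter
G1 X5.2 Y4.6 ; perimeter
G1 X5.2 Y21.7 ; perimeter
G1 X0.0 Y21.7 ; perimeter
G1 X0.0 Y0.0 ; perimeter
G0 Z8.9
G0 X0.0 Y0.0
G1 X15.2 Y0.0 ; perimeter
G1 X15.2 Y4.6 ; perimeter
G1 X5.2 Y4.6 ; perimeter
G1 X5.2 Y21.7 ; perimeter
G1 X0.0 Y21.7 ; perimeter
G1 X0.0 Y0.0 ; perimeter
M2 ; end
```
solid part
  facet normal 0.0000 0.0000 -1.0000
    outer loop
      vertex 15.2 4.6 0.0
      vertex 15.2 0.0 0.0
      vertex 0.0 0.0 0.0
    endloop
  endfacet
  facet normal 0.0000 0.0000 -1.0000
    outer loop
      vertex 5.2 4.6 0.0
      vertex 15.2 4.6 0.0
      vertex 0.0 0.0 0.0
    endloop
  endfacet
  facet normal 0.0000 0.0000 -1.0000
    outer loop
      vertex 5.2 21.7 0.0
      vertex 5.2 4.6 0.0
      vertex 0.0 0.0 0.0
    endloop
  endfacet
  facet normal 0.0000 0.0000 -1.0000
    outer loop
      vertex 0.0 21.7 0.0
      vertex 5.2 21.7 0.0
      vertex 0.0 0.0 0.0
    endloop
  endfacet
  facet normal 0.0000 0.0000 1.0000
    outer loop
      vertex 0.0 0.0 8.9
      vertex 15.2 0.0 8.9
      vertex 15.2 4.6 8.9
    endloop
  endfacet
  facet normal 0.0000 0.0000 1.0000
    outer loop
      vertex 0.0 0.0 8.9
      vertex 15.2 4.6 8.9
      vertex 5.2 4.6 8.9
    endloop
  endfacet
  facet normal 0.0000 0.0000 1.0000
    outer loop
      vertex 0.0 0.0 8.9
      vertex 5.2 4.6 8.9
      vertex 5.2 21.7 8.9
    endloop
  endfacet
  facet normal 0.0000 0.0000 1.0000
    outer loop
      vertex 0.0 0.0 8.9
      vertex 5.2 21.7 8.9
      vertex 0.0 21.7 8.9
    endloop
  endfacet
  facet normal 0.0000 -1.0000 0.0000
    outer loop
      vertex 0.0 0.0 0.0
      vertex 15.2 0.0 0.0
      vertex 15.2 0.0 8.9
    endloop
  endfacet
  facet normal 0.0000 -1.0000 0.0000
    outer loop
      vertex 0.0 0.0 0.0
      vertex 15.2 0.0 8.9
      vertex 0.0 0.0 8.9
    endloop
  endfacet
  facet normal 1.0000 0.0000 0.0000
    outer loop
      vertex 15.2 0.0 0.0
      vertex 15.2 4.6 0.0
      vertex 15.2 4.6 8.9
    endloop
  endfacet
  facet normal 1.0000 0.0000 0.0000
    outer loop
      vertex 15.2 0.0 0.0
      vertex 15.2 4.6 8.9
      vertex 15.2 0.0 8.9
    endloop
  endfacet
  facet normal 0.0000 1.0000 0.0000
    outer loop
      vertex 15.2 4.6 0.0
      vertex 5.2 4.6 0.0
      vertex 5.2 4.6 8.9
    endloop
  endfacet
  facet normal 0.0000 1.0000 0.0000
    outer loop
      vertex 15.2 4.6 0.0
      vertex 5.2 4.6 8.9
      vertex 15.2 4.6 8.9
    endloop
  endfacet
  facet normal 1.0000 0.0000 0.0000
    outer loop
      vertex 5.2 4.6 0.0
      vertex 5.2 21.7 0.0
      vertex 5.2 21.7 8.9
    endloop
  endfacet
  facet normal 1.0000 0.0000 0.0000
    outer loop
      vertex 5.2 4.6 0.0
      vertex 5.2 21.7 8.9
      vertex 5.2 4.6 8.9
    endloop
  endfacet
  facet normal 0.0000 1.0000 0.0000
    outer loop
      vertex 5.2 21.7 0.0
      vertex 0.0 21.7 0.0
      vertex 0.0 21.7 8.9
    endloop
  endfacet
  facet normal 0.0000 1.0000 0.0000
    outer loop
      vertex 5.2 21.7 0.0
      vertex 0.0 21.7 8.9
      vertex 5.2 21.7 8.9
    endloop
  endfacet
  facet normal -1.0000 0.0000 0.0000
    outer loop
      vertex 0.0 21.7 0.0
      vertex 0.0 0.0 0.0
      vertex 0.0 0.0 8.9
    endloop
  endfacet
  facet normal -1.0000 0.0000 0.0000
    outer loop
      vertex 0.0 21.7 0.0
      vertex 0.0 0.0 8.9
      vertex 0.0 21.7 8.9
    endloop
  endfacet
endsolid part

The G0 Z moves step by Δz≈1.1 mm. Every layer's G1 loop is the same polygon, so the solid is a straight extrusion of it from z=0 to z≈8.9. Closing with flat bottom and top caps and triangulating gives 20 facets — an L-shaped prism: outer 15.2 × 21.7 mm, arm thicknesses ≈ 4.6 mm (horizontal) and 5.2 mm (vertical), extruded 8.9 mm in z.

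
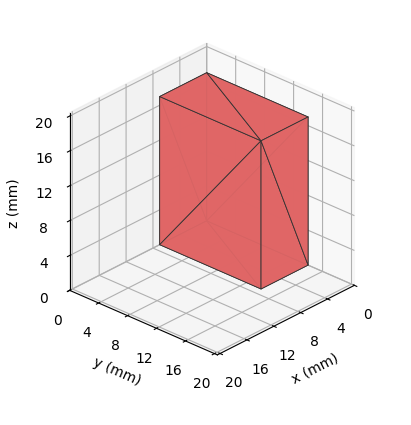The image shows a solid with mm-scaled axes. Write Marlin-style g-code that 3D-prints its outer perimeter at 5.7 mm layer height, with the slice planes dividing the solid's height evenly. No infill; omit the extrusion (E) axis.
Reading the render: the shape is a rectangular box, roughly 7 × 14 mm footprint and 17 mm tall (dimensions read to the nearest mm from the axis ticks). For the g-code, the solid's height is divided into equal slices at the stated Δz and each level perimeter traced with G1 moves after a G0 lift.

; perimeter-only toolpath
G21 ; units = mm
G90 ; absolute positioning
G28 ; home
; layer 1
G0 Z5.7
G0 X0.0 Y0.0
G1 X7.0 Y0.0
G1 X7.0 Y14.0
G1 X0.0 Y14.0
G1 X0.0 Y0.0
; layer 2
G0 Z11.3
G0 X0.0 Y0.0
G1 X7.0 Y0.0
G1 X7.0 Y14.0
G1 X0.0 Y14.0
G1 X0.0 Y0.0
; layer 3
G0 Z17.0
G0 X0.0 Y0.0
G1 X7.0 Y0.0
G1 X7.0 Y14.0
G1 X0.0 Y14.0
G1 X0.0 Y0.0
M2 ; end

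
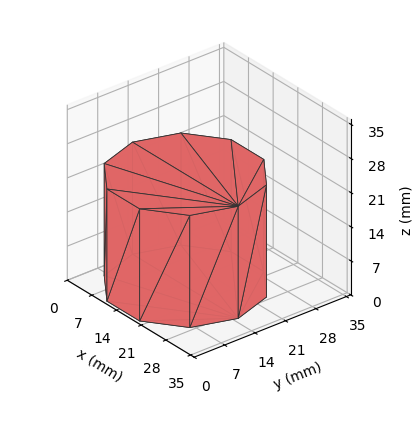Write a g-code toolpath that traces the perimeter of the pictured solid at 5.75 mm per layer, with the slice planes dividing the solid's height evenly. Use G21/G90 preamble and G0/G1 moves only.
Reading the render: the shape is a regular 10-sided prism (a cylinder approximated with 10 flat sides), circumscribed radius ≈ 15 mm, height ≈ 23 mm (dimensions read to the nearest mm from the axis ticks). For the g-code, the solid's height is divided into equal slices at the stated Δz and each level perimeter traced with G1 moves after a G0 lift.

; perimeter-only toolpath
G21 ; units = mm
G90 ; absolute positioning
G28 ; home
; layer 1
G0 Z5.75
G0 X30.00 Y15.00
G1 X27.14 Y23.82
G1 X19.64 Y29.27
G1 X10.36 Y29.27
G1 X2.86 Y23.82
G1 X0.00 Y15.00
G1 X2.86 Y6.18
G1 X10.36 Y0.73
G1 X19.64 Y0.73
G1 X27.14 Y6.18
G1 X30.00 Y15.00
; layer 2
G0 Z11.50
G0 X30.00 Y15.00
G1 X27.14 Y23.82
G1 X19.64 Y29.27
G1 X10.36 Y29.27
G1 X2.86 Y23.82
G1 X0.00 Y15.00
G1 X2.86 Y6.18
G1 X10.36 Y0.73
G1 X19.64 Y0.73
G1 X27.14 Y6.18
G1 X30.00 Y15.00
; layer 3
G0 Z17.25
G0 X30.00 Y15.00
G1 X27.14 Y23.82
G1 X19.64 Y29.27
G1 X10.36 Y29.27
G1 X2.86 Y23.82
G1 X0.00 Y15.00
G1 X2.86 Y6.18
G1 X10.36 Y0.73
G1 X19.64 Y0.73
G1 X27.14 Y6.18
G1 X30.00 Y15.00
; layer 4
G0 Z23.00
G0 X30.00 Y15.00
G1 X27.14 Y23.82
G1 X19.64 Y29.27
G1 X10.36 Y29.27
G1 X2.86 Y23.82
G1 X0.00 Y15.00
G1 X2.86 Y6.18
G1 X10.36 Y0.73
G1 X19.64 Y0.73
G1 X27.14 Y6.18
G1 X30.00 Y15.00
M2 ; end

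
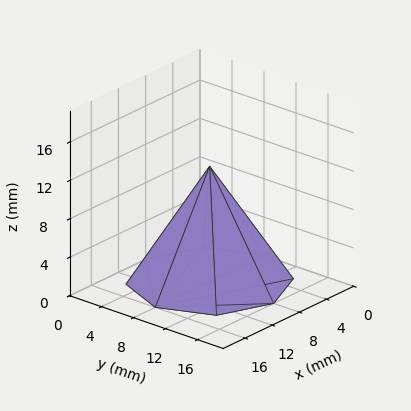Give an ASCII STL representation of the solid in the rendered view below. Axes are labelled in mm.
Reading the render: the shape is a regular 8-sided pyramid, base circumscribed radius ≈ 8 mm, apex at z ≈ 12 mm (dimensions read to the nearest mm from the axis ticks). For the STL, each face is triangulated and given an outward normal.

solid part
  facet normal 0.0000 0.0000 -1.0000
    outer loop
      vertex 8.000 16.000 0.000
      vertex 13.657 13.657 0.000
      vertex 16.000 8.000 0.000
    endloop
  endfacet
  facet normal 0.0000 0.0000 -1.0000
    outer loop
      vertex 2.343 13.657 0.000
      vertex 8.000 16.000 0.000
      vertex 16.000 8.000 0.000
    endloop
  endfacet
  facet normal 0.0000 0.0000 -1.0000
    outer loop
      vertex 0.000 8.000 0.000
      vertex 2.343 13.657 0.000
      vertex 16.000 8.000 0.000
    endloop
  endfacet
  facet normal 0.0000 0.0000 -1.0000
    outer loop
      vertex 2.343 2.343 0.000
      vertex 0.000 8.000 0.000
      vertex 16.000 8.000 0.000
    endloop
  endfacet
  facet normal 0.0000 0.0000 -1.0000
    outer loop
      vertex 8.000 0.000 0.000
      vertex 2.343 2.343 0.000
      vertex 16.000 8.000 0.000
    endloop
  endfacet
  facet normal 0.0000 0.0000 -1.0000
    outer loop
      vertex 13.657 2.343 0.000
      vertex 8.000 0.000 0.000
      vertex 16.000 8.000 0.000
    endloop
  endfacet
  facet normal 0.7866 0.3258 0.5244
    outer loop
      vertex 16.000 8.000 0.000
      vertex 13.657 13.657 0.000
      vertex 8.000 8.000 12.000
    endloop
  endfacet
  facet normal 0.3258 0.7866 0.5244
    outer loop
      vertex 13.657 13.657 0.000
      vertex 8.000 16.000 0.000
      vertex 8.000 8.000 12.000
    endloop
  endfacet
  facet normal -0.3258 0.7866 0.5244
    outer loop
      vertex 8.000 16.000 0.000
      vertex 2.343 13.657 0.000
      vertex 8.000 8.000 12.000
    endloop
  endfacet
  facet normal -0.7866 0.3258 0.5244
    outer loop
      vertex 2.343 13.657 0.000
      vertex 0.000 8.000 0.000
      vertex 8.000 8.000 12.000
    endloop
  endfacet
  facet normal -0.7866 -0.3258 0.5244
    outer loop
      vertex 0.000 8.000 0.000
      vertex 2.343 2.343 0.000
      vertex 8.000 8.000 12.000
    endloop
  endfacet
  facet normal -0.3258 -0.7866 0.5244
    outer loop
      vertex 2.343 2.343 0.000
      vertex 8.000 0.000 0.000
      vertex 8.000 8.000 12.000
    endloop
  endfacet
  facet normal 0.3258 -0.7866 0.5244
    outer loop
      vertex 8.000 0.000 0.000
      vertex 13.657 2.343 0.000
      vertex 8.000 8.000 12.000
    endloop
  endfacet
  facet normal 0.7866 -0.3258 0.5244
    outer loop
      vertex 13.657 2.343 0.000
      vertex 16.000 8.000 0.000
      vertex 8.000 8.000 12.000
    endloop
  endfacet
endsolid part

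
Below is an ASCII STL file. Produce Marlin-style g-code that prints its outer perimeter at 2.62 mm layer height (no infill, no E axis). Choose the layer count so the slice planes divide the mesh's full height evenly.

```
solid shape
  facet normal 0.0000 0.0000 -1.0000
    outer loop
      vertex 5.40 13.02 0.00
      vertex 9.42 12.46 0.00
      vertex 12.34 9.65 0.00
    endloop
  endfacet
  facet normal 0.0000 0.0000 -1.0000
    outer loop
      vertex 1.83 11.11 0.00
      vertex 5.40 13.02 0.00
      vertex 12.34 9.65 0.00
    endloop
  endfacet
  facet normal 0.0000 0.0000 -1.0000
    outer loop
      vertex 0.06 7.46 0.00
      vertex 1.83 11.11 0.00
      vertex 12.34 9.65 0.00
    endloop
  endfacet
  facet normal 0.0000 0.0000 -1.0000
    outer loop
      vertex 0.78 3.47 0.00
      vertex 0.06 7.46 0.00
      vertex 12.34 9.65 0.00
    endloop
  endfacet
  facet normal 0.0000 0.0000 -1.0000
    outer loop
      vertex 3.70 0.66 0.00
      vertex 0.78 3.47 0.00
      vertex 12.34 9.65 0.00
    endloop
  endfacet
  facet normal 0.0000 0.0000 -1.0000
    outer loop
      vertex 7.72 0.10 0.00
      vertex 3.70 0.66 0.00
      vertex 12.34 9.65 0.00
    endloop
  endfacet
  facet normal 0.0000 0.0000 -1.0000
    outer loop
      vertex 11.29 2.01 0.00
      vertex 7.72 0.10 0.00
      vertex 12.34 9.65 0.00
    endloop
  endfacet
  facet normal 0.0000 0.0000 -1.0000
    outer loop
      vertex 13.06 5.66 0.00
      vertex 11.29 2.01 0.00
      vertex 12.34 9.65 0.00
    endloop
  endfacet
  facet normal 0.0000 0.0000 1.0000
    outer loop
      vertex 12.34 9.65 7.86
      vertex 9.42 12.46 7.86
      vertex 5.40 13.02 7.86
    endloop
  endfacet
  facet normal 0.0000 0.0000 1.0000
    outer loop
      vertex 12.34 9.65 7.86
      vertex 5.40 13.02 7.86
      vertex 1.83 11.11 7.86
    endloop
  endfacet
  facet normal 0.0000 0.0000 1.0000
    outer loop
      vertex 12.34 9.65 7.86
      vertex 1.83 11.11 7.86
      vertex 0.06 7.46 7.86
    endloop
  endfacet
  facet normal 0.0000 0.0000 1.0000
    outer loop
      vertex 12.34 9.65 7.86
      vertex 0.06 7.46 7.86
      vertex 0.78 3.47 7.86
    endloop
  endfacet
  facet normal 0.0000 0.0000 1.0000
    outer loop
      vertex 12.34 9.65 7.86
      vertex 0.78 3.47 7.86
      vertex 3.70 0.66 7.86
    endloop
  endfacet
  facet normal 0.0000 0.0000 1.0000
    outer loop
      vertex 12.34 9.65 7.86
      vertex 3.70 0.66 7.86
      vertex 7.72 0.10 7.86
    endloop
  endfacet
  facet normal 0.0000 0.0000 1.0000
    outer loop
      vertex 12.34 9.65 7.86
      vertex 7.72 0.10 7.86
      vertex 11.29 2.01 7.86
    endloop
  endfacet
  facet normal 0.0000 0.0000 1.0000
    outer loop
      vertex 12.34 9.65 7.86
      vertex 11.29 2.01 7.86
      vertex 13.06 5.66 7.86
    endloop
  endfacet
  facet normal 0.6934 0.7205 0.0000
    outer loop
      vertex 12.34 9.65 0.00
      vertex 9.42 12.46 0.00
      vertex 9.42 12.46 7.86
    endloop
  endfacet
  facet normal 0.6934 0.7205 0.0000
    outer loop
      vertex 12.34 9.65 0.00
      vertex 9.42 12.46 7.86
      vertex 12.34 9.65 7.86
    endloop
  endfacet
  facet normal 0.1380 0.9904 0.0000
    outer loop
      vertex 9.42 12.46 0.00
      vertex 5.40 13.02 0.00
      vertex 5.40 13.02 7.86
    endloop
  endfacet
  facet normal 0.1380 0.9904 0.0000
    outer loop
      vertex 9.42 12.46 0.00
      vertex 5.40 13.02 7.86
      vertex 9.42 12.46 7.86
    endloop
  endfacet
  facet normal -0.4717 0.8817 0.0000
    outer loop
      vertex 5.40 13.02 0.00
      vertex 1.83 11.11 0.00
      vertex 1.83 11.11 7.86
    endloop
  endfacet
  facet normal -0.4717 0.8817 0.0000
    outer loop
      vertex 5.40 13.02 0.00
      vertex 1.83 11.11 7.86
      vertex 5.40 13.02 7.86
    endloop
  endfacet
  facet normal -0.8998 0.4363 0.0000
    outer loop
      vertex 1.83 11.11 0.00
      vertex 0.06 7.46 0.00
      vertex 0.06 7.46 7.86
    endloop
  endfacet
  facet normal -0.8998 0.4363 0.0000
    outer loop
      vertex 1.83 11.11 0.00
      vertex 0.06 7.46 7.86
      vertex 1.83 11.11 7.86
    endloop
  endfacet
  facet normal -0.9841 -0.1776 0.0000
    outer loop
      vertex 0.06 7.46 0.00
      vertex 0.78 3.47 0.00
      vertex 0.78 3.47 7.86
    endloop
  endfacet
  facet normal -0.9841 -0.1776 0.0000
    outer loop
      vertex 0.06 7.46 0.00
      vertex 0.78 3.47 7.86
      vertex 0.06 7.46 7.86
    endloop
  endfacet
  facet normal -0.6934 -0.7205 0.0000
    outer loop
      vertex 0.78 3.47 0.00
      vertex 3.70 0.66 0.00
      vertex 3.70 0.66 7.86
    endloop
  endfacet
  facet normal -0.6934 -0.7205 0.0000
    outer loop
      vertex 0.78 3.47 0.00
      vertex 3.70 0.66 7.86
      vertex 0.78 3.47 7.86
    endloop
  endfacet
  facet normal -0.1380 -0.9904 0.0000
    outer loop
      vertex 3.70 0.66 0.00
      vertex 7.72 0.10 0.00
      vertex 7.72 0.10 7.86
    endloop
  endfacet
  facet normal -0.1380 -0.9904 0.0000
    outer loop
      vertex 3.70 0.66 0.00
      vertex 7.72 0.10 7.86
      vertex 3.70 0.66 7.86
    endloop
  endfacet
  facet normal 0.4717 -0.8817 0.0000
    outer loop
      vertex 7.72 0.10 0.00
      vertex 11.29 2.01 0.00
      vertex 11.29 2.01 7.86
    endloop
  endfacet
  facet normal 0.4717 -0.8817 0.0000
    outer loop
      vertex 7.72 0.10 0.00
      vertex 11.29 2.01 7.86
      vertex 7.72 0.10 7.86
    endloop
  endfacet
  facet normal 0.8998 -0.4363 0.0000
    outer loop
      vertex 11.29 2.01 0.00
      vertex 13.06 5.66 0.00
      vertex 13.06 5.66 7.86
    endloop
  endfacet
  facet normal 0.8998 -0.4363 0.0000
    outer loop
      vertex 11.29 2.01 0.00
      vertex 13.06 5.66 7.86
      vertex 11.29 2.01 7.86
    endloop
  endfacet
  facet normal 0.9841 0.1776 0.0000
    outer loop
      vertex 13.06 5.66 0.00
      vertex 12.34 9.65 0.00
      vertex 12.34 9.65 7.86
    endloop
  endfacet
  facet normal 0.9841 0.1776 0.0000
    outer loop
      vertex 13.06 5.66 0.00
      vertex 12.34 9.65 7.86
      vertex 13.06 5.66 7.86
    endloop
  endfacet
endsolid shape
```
; perimeter-only toolpath
G21 ; units = mm
G90 ; absolute positioning
G28 ; home
; layer 1
G0 Z2.62
G0 X12.34 Y9.65
G1 X9.42 Y12.46
G1 X5.40 Y13.02
G1 X1.83 Y11.11
G1 X0.06 Y7.46
G1 X0.78 Y3.47
G1 X3.70 Y0.66
G1 X7.72 Y0.10
G1 X11.29 Y2.01
G1 X13.06 Y5.66
G1 X12.34 Y9.65
; layer 2
G0 Z5.24
G0 X12.34 Y9.65
G1 X9.42 Y12.46
G1 X5.40 Y13.02
G1 X1.83 Y11.11
G1 X0.06 Y7.46
G1 X0.78 Y3.47
G1 X3.70 Y0.66
G1 X7.72 Y0.10
G1 X11.29 Y2.01
G1 X13.06 Y5.66
G1 X12.34 Y9.65
; layer 3
G0 Z7.86
G0 X12.34 Y9.65
G1 X9.42 Y12.46
G1 X5.40 Y13.02
G1 X1.83 Y11.11
G1 X0.06 Y7.46
G1 X0.78 Y3.47
G1 X3.70 Y0.66
G1 X7.72 Y0.10
G1 X11.29 Y2.01
G1 X13.06 Y5.66
G1 X12.34 Y9.65
M2 ; end

The solid is a regular 10-sided prism (a cylinder approximated with 10 flat sides), circumscribed radius ≈ 6.56 mm, height ≈ 7.86 mm. Slicing at Δz = 2.62 mm — 3 equal slices spanning the solid's height, so layer i sits at z = i·h/3 — gives 3 non-empty perimeters. Each is a 10-segment closed polygon; G0 lifts to the layer z and rapids to the start vertex, then G1 traces the edges.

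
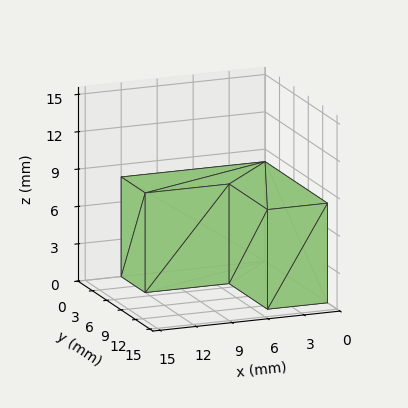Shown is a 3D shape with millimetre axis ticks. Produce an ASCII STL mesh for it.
Reading the render: the shape is an L-shaped prism: outer 12 × 13 mm, arm thicknesses ≈ 5 mm (horizontal) and 5 mm (vertical), extruded 8 mm in z (dimensions read to the nearest mm from the axis ticks). For the STL, each face is triangulated and given an outward normal.

solid part
  facet normal 0.0000 0.0000 -1.0000
    outer loop
      vertex 12.00 5.00 0.00
      vertex 12.00 0.00 0.00
      vertex 0.00 0.00 0.00
    endloop
  endfacet
  facet normal 0.0000 0.0000 -1.0000
    outer loop
      vertex 5.00 5.00 0.00
      vertex 12.00 5.00 0.00
      vertex 0.00 0.00 0.00
    endloop
  endfacet
  facet normal 0.0000 0.0000 -1.0000
    outer loop
      vertex 5.00 13.00 0.00
      vertex 5.00 5.00 0.00
      vertex 0.00 0.00 0.00
    endloop
  endfacet
  facet normal 0.0000 0.0000 -1.0000
    outer loop
      vertex 0.00 13.00 0.00
      vertex 5.00 13.00 0.00
      vertex 0.00 0.00 0.00
    endloop
  endfacet
  facet normal 0.0000 0.0000 1.0000
    outer loop
      vertex 0.00 0.00 8.00
      vertex 12.00 0.00 8.00
      vertex 12.00 5.00 8.00
    endloop
  endfacet
  facet normal 0.0000 0.0000 1.0000
    outer loop
      vertex 0.00 0.00 8.00
      vertex 12.00 5.00 8.00
      vertex 5.00 5.00 8.00
    endloop
  endfacet
  facet normal 0.0000 0.0000 1.0000
    outer loop
      vertex 0.00 0.00 8.00
      vertex 5.00 5.00 8.00
      vertex 5.00 13.00 8.00
    endloop
  endfacet
  facet normal 0.0000 0.0000 1.0000
    outer loop
      vertex 0.00 0.00 8.00
      vertex 5.00 13.00 8.00
      vertex 0.00 13.00 8.00
    endloop
  endfacet
  facet normal 0.0000 -1.0000 0.0000
    outer loop
      vertex 0.00 0.00 0.00
      vertex 12.00 0.00 0.00
      vertex 12.00 0.00 8.00
    endloop
  endfacet
  facet normal 0.0000 -1.0000 0.0000
    outer loop
      vertex 0.00 0.00 0.00
      vertex 12.00 0.00 8.00
      vertex 0.00 0.00 8.00
    endloop
  endfacet
  facet normal 1.0000 0.0000 0.0000
    outer loop
      vertex 12.00 0.00 0.00
      vertex 12.00 5.00 0.00
      vertex 12.00 5.00 8.00
    endloop
  endfacet
  facet normal 1.0000 0.0000 0.0000
    outer loop
      vertex 12.00 0.00 0.00
      vertex 12.00 5.00 8.00
      vertex 12.00 0.00 8.00
    endloop
  endfacet
  facet normal 0.0000 1.0000 0.0000
    outer loop
      vertex 12.00 5.00 0.00
      vertex 5.00 5.00 0.00
      vertex 5.00 5.00 8.00
    endloop
  endfacet
  facet normal 0.0000 1.0000 0.0000
    outer loop
      vertex 12.00 5.00 0.00
      vertex 5.00 5.00 8.00
      vertex 12.00 5.00 8.00
    endloop
  endfacet
  facet normal 1.0000 0.0000 0.0000
    outer loop
      vertex 5.00 5.00 0.00
      vertex 5.00 13.00 0.00
      vertex 5.00 13.00 8.00
    endloop
  endfacet
  facet normal 1.0000 0.0000 0.0000
    outer loop
      vertex 5.00 5.00 0.00
      vertex 5.00 13.00 8.00
      vertex 5.00 5.00 8.00
    endloop
  endfacet
  facet normal 0.0000 1.0000 0.0000
    outer loop
      vertex 5.00 13.00 0.00
      vertex 0.00 13.00 0.00
      vertex 0.00 13.00 8.00
    endloop
  endfacet
  facet normal 0.0000 1.0000 0.0000
    outer loop
      vertex 5.00 13.00 0.00
      vertex 0.00 13.00 8.00
      vertex 5.00 13.00 8.00
    endloop
  endfacet
  facet normal -1.0000 0.0000 0.0000
    outer loop
      vertex 0.00 13.00 0.00
      vertex 0.00 0.00 0.00
      vertex 0.00 0.00 8.00
    endloop
  endfacet
  facet normal -1.0000 0.0000 0.0000
    outer loop
      vertex 0.00 13.00 0.00
      vertex 0.00 0.00 8.00
      vertex 0.00 13.00 8.00
    endloop
  endfacet
endsolid part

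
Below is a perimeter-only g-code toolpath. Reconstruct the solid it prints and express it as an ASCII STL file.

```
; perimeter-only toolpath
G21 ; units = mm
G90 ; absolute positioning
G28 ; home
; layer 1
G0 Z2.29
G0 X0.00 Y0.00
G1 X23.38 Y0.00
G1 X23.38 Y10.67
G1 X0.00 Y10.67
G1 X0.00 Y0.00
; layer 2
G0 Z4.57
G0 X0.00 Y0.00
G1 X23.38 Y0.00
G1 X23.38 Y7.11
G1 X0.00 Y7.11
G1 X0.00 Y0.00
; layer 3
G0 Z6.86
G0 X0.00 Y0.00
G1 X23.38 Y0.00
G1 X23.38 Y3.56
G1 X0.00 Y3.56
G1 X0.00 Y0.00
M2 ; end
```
solid part
  facet normal 0.0000 0.0000 -1.0000
    outer loop
      vertex 23.38 14.22 0.00
      vertex 23.38 0.00 0.00
      vertex 0.00 0.00 0.00
    endloop
  endfacet
  facet normal 0.0000 0.0000 -1.0000
    outer loop
      vertex 0.00 14.22 0.00
      vertex 23.38 14.22 0.00
      vertex 0.00 0.00 0.00
    endloop
  endfacet
  facet normal 0.0000 -1.0000 0.0000
    outer loop
      vertex 0.00 0.00 0.00
      vertex 23.38 0.00 0.00
      vertex 23.38 0.00 9.14
    endloop
  endfacet
  facet normal 0.0000 -1.0000 0.0000
    outer loop
      vertex 0.00 0.00 0.00
      vertex 23.38 0.00 9.14
      vertex 0.00 0.00 9.14
    endloop
  endfacet
  facet normal 0.0000 0.5407 0.8412
    outer loop
      vertex 0.00 0.00 9.14
      vertex 23.38 0.00 9.14
      vertex 23.38 14.22 0.00
    endloop
  endfacet
  facet normal 0.0000 0.5407 0.8412
    outer loop
      vertex 0.00 0.00 9.14
      vertex 23.38 14.22 0.00
      vertex 0.00 14.22 0.00
    endloop
  endfacet
  facet normal -1.0000 0.0000 0.0000
    outer loop
      vertex 0.00 0.00 9.14
      vertex 0.00 14.22 0.00
      vertex 0.00 0.00 0.00
    endloop
  endfacet
  facet normal 1.0000 0.0000 0.0000
    outer loop
      vertex 23.38 0.00 0.00
      vertex 23.38 14.22 0.00
      vertex 23.38 0.00 9.14
    endloop
  endfacet
endsolid part

The G0 Z moves step by Δz≈2.29 mm. The G1 loops shrink linearly with z, so the solid tapers from its base footprint up to z≈9.14. Closing with a flat bottom cap and the tapered top and triangulating gives 8 facets — a wedge (ramp): 23.4 × 14.2 mm base, rising to 9.14 mm along the y=0 edge and sloping linearly to z=0 at y=14.2.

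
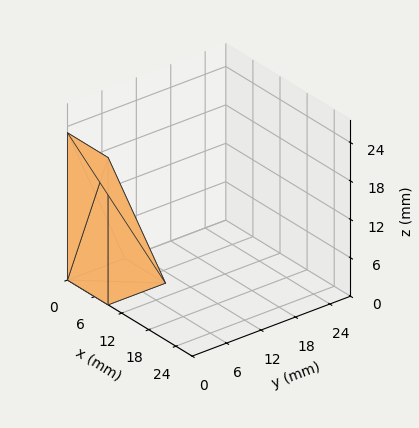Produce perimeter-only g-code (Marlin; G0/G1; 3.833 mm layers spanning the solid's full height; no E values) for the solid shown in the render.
Reading the render: the shape is a wedge (ramp): 9 × 10 mm base, rising to 23 mm along the y=0 edge and sloping linearly to z=0 at y=10 (dimensions read to the nearest mm from the axis ticks). For the g-code, the solid's height is divided into equal slices at the stated Δz and each level perimeter traced with G1 moves after a G0 lift.

; perimeter-only toolpath
G21 ; units = mm
G90 ; absolute positioning
G28 ; home
; layer 1
G0 Z3.833
G0 X0.000 Y0.000
G1 X9.000 Y0.000
G1 X9.000 Y8.333
G1 X0.000 Y8.333
G1 X0.000 Y0.000
; layer 2
G0 Z7.667
G0 X0.000 Y0.000
G1 X9.000 Y0.000
G1 X9.000 Y6.667
G1 X0.000 Y6.667
G1 X0.000 Y0.000
; layer 3
G0 Z11.500
G0 X0.000 Y0.000
G1 X9.000 Y0.000
G1 X9.000 Y5.000
G1 X0.000 Y5.000
G1 X0.000 Y0.000
; layer 4
G0 Z15.333
G0 X0.000 Y0.000
G1 X9.000 Y0.000
G1 X9.000 Y3.333
G1 X0.000 Y3.333
G1 X0.000 Y0.000
; layer 5
G0 Z19.167
G0 X0.000 Y0.000
G1 X9.000 Y0.000
G1 X9.000 Y1.667
G1 X0.000 Y1.667
G1 X0.000 Y0.000
M2 ; end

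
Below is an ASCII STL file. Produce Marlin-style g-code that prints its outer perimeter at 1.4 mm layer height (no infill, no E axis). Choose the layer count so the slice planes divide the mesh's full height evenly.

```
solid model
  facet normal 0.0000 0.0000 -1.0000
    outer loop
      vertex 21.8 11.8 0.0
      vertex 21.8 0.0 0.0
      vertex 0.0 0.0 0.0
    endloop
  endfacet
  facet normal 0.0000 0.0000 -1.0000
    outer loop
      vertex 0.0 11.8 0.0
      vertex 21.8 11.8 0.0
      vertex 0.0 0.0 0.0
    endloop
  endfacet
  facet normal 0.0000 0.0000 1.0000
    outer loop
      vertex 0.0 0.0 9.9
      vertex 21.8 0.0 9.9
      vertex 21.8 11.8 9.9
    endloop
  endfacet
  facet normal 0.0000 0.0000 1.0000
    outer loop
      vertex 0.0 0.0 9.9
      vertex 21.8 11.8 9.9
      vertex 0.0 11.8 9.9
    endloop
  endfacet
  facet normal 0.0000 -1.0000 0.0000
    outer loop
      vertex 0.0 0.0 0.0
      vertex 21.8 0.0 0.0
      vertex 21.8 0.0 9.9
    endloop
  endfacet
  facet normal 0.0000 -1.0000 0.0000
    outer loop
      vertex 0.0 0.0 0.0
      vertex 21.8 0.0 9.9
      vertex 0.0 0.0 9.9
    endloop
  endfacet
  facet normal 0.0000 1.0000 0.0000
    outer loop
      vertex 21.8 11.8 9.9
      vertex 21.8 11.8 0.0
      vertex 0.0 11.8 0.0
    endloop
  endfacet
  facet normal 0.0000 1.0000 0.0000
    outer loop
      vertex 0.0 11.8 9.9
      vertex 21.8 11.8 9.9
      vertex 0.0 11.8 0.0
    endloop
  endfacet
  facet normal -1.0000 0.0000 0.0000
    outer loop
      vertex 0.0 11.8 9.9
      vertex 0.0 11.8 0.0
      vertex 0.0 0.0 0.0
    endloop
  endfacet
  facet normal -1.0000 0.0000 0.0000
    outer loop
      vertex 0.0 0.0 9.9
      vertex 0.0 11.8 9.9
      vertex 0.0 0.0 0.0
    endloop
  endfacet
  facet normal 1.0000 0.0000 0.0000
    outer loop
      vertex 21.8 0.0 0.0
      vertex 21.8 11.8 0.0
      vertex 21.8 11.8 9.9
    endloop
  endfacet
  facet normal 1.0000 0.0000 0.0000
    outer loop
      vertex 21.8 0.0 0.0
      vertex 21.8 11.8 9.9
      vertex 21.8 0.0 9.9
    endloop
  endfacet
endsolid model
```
; perimeter-only toolpath
G21 ; units = mm
G90 ; absolute positioning
G28 ; home
; layer 1
G0 Z1.4
G0 X0.0 Y0.0
G1 X21.8 Y0.0
G1 X21.8 Y11.8
G1 X0.0 Y11.8
G1 X0.0 Y0.0
; layer 2
G0 Z2.8
G0 X0.0 Y0.0
G1 X21.8 Y0.0
G1 X21.8 Y11.8
G1 X0.0 Y11.8
G1 X0.0 Y0.0
; layer 3
G0 Z4.2
G0 X0.0 Y0.0
G1 X21.8 Y0.0
G1 X21.8 Y11.8
G1 X0.0 Y11.8
G1 X0.0 Y0.0
; layer 4
G0 Z5.7
G0 X0.0 Y0.0
G1 X21.8 Y0.0
G1 X21.8 Y11.8
G1 X0.0 Y11.8
G1 X0.0 Y0.0
; layer 5
G0 Z7.1
G0 X0.0 Y0.0
G1 X21.8 Y0.0
G1 X21.8 Y11.8
G1 X0.0 Y11.8
G1 X0.0 Y0.0
; layer 6
G0 Z8.5
G0 X0.0 Y0.0
G1 X21.8 Y0.0
G1 X21.8 Y11.8
G1 X0.0 Y11.8
G1 X0.0 Y0.0
; layer 7
G0 Z9.9
G0 X0.0 Y0.0
G1 X21.8 Y0.0
G1 X21.8 Y11.8
G1 X0.0 Y11.8
G1 X0.0 Y0.0
M2 ; end

The solid is a rectangular box, roughly 21.8 × 11.8 mm footprint and 9.9 mm tall. Slicing at Δz = 1.4 mm — 7 equal slices spanning the solid's height, so layer i sits at z = i·h/7 — gives 7 non-empty perimeters. Each is a 4-segment closed polygon; G0 lifts to the layer z and rapids to the start vertex, then G1 traces the edges.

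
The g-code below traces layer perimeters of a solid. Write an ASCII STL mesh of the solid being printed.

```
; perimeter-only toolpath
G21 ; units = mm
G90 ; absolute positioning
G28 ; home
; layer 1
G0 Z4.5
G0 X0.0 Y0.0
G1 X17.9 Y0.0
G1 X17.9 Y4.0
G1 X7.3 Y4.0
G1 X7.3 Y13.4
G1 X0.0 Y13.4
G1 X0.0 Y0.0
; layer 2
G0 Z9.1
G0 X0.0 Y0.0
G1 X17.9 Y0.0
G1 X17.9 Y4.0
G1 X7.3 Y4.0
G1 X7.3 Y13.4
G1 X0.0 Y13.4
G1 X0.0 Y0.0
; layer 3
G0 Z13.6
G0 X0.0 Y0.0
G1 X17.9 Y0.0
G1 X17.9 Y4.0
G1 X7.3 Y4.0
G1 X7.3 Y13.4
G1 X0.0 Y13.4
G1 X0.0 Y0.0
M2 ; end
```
solid part
  facet normal 0.0000 0.0000 -1.0000
    outer loop
      vertex 17.9 4.0 0.0
      vertex 17.9 0.0 0.0
      vertex 0.0 0.0 0.0
    endloop
  endfacet
  facet normal 0.0000 0.0000 -1.0000
    outer loop
      vertex 7.3 4.0 0.0
      vertex 17.9 4.0 0.0
      vertex 0.0 0.0 0.0
    endloop
  endfacet
  facet normal 0.0000 0.0000 -1.0000
    outer loop
      vertex 7.3 13.4 0.0
      vertex 7.3 4.0 0.0
      vertex 0.0 0.0 0.0
    endloop
  endfacet
  facet normal 0.0000 0.0000 -1.0000
    outer loop
      vertex 0.0 13.4 0.0
      vertex 7.3 13.4 0.0
      vertex 0.0 0.0 0.0
    endloop
  endfacet
  facet normal 0.0000 0.0000 1.0000
    outer loop
      vertex 0.0 0.0 13.6
      vertex 17.9 0.0 13.6
      vertex 17.9 4.0 13.6
    endloop
  endfacet
  facet normal 0.0000 0.0000 1.0000
    outer loop
      vertex 0.0 0.0 13.6
      vertex 17.9 4.0 13.6
      vertex 7.3 4.0 13.6
    endloop
  endfacet
  facet normal 0.0000 0.0000 1.0000
    outer loop
      vertex 0.0 0.0 13.6
      vertex 7.3 4.0 13.6
      vertex 7.3 13.4 13.6
    endloop
  endfacet
  facet normal 0.0000 0.0000 1.0000
    outer loop
      vertex 0.0 0.0 13.6
      vertex 7.3 13.4 13.6
      vertex 0.0 13.4 13.6
    endloop
  endfacet
  facet normal 0.0000 -1.0000 0.0000
    outer loop
      vertex 0.0 0.0 0.0
      vertex 17.9 0.0 0.0
      vertex 17.9 0.0 13.6
    endloop
  endfacet
  facet normal 0.0000 -1.0000 0.0000
    outer loop
      vertex 0.0 0.0 0.0
      vertex 17.9 0.0 13.6
      vertex 0.0 0.0 13.6
    endloop
  endfacet
  facet normal 1.0000 0.0000 0.0000
    outer loop
      vertex 17.9 0.0 0.0
      vertex 17.9 4.0 0.0
      vertex 17.9 4.0 13.6
    endloop
  endfacet
  facet normal 1.0000 0.0000 0.0000
    outer loop
      vertex 17.9 0.0 0.0
      vertex 17.9 4.0 13.6
      vertex 17.9 0.0 13.6
    endloop
  endfacet
  facet normal 0.0000 1.0000 0.0000
    outer loop
      vertex 17.9 4.0 0.0
      vertex 7.3 4.0 0.0
      vertex 7.3 4.0 13.6
    endloop
  endfacet
  facet normal 0.0000 1.0000 0.0000
    outer loop
      vertex 17.9 4.0 0.0
      vertex 7.3 4.0 13.6
      vertex 17.9 4.0 13.6
    endloop
  endfacet
  facet normal 1.0000 0.0000 0.0000
    outer loop
      vertex 7.3 4.0 0.0
      vertex 7.3 13.4 0.0
      vertex 7.3 13.4 13.6
    endloop
  endfacet
  facet normal 1.0000 0.0000 0.0000
    outer loop
      vertex 7.3 4.0 0.0
      vertex 7.3 13.4 13.6
      vertex 7.3 4.0 13.6
    endloop
  endfacet
  facet normal 0.0000 1.0000 0.0000
    outer loop
      vertex 7.3 13.4 0.0
      vertex 0.0 13.4 0.0
      vertex 0.0 13.4 13.6
    endloop
  endfacet
  facet normal 0.0000 1.0000 0.0000
    outer loop
      vertex 7.3 13.4 0.0
      vertex 0.0 13.4 13.6
      vertex 7.3 13.4 13.6
    endloop
  endfacet
  facet normal -1.0000 0.0000 0.0000
    outer loop
      vertex 0.0 13.4 0.0
      vertex 0.0 0.0 0.0
      vertex 0.0 0.0 13.6
    endloop
  endfacet
  facet normal -1.0000 0.0000 0.0000
    outer loop
      vertex 0.0 13.4 0.0
      vertex 0.0 0.0 13.6
      vertex 0.0 13.4 13.6
    endloop
  endfacet
endsolid part

The G0 Z moves step by Δz≈4.5 mm. Every layer's G1 loop is the same polygon, so the solid is a straight extrusion of it from z=0 to z≈13.6. Closing with flat bottom and top caps and triangulating gives 20 facets — an L-shaped prism: outer 17.9 × 13.4 mm, arm thicknesses ≈ 4 mm (horizontal) and 7.3 mm (vertical), extruded 13.6 mm in z.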